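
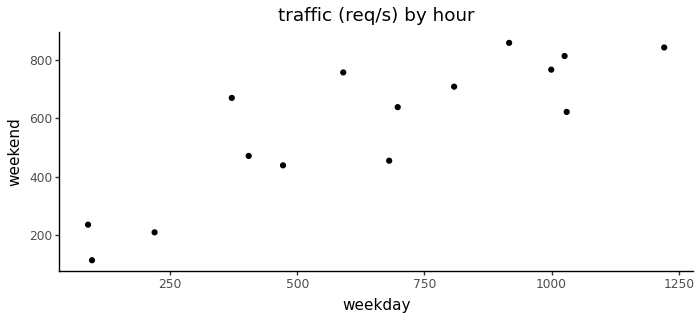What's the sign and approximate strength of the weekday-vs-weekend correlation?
positive, strong

Points are positively correlated; strong (|r| ≈ 0.9).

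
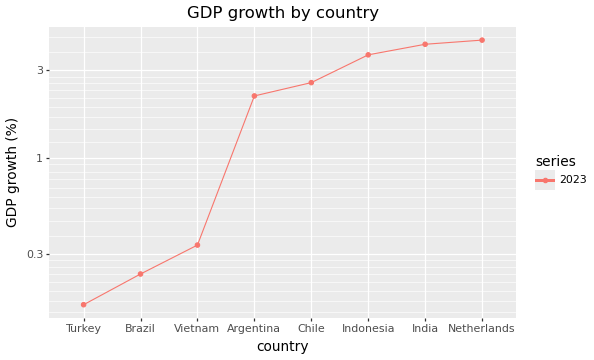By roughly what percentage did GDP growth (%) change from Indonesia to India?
Indonesia ≈ 3.5, India ≈ 4.0; (4.0 − 3.5) / 3.5 ≈ +14.3%.

≈ +14.3%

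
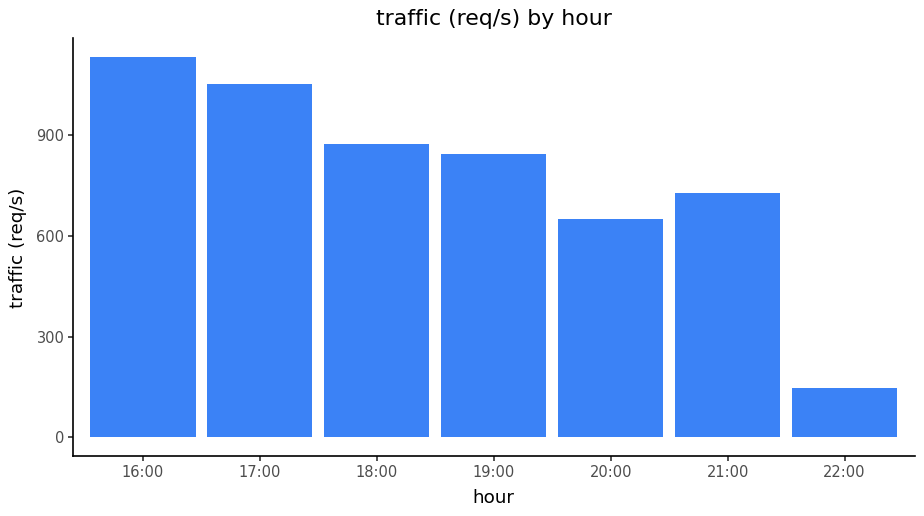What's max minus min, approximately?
≈ 1000

Max 16:00 ≈ 1100, min 22:00 ≈ 100; range ≈ 1000.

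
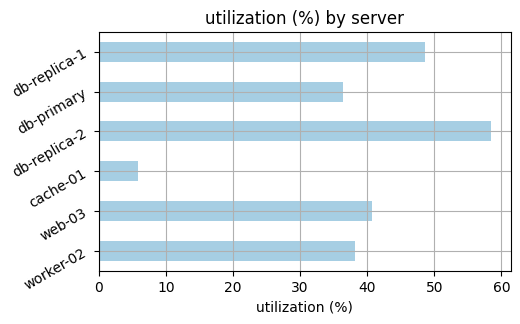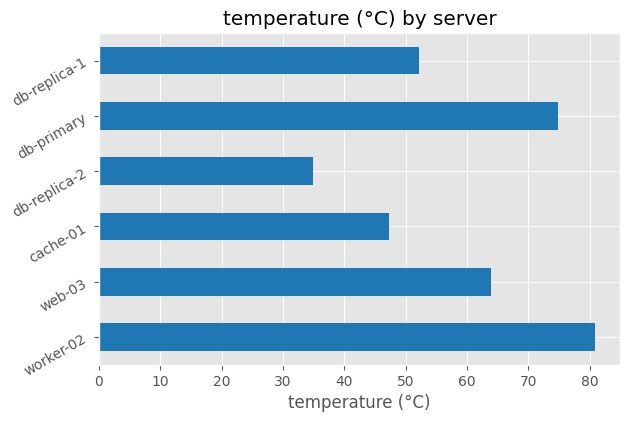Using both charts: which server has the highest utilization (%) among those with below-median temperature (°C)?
Chart 2 median temperature (°C) ≈ 60; below-median servers: cache-01, db-replica-2, db-replica-1. Among those, db-replica-2 has the highest utilization (%) (≈ 60).

db-replica-2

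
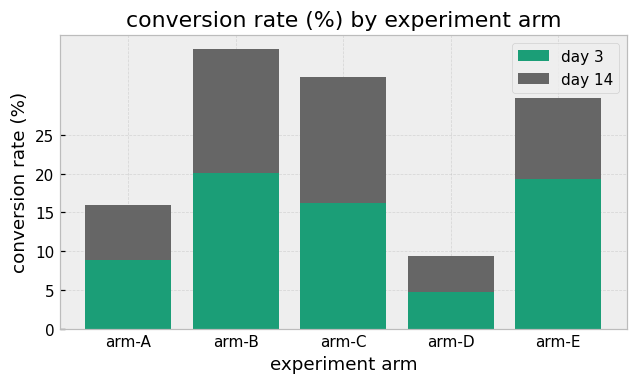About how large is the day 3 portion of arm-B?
≈ 20

day 3 top ≈ 20, bottom ≈ 0; segment ≈ 20.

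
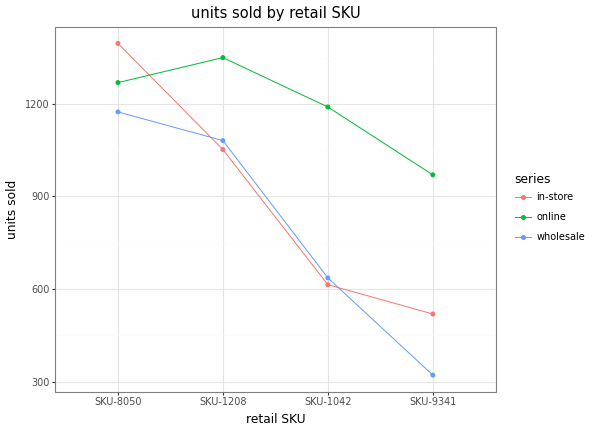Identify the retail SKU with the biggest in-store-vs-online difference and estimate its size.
SKU-1042: in-store ≈ 600, online ≈ 1200 → gap ≈ 600. Next-largest (SKU-9341) is only ≈ 500.

SKU-1042, ≈ 600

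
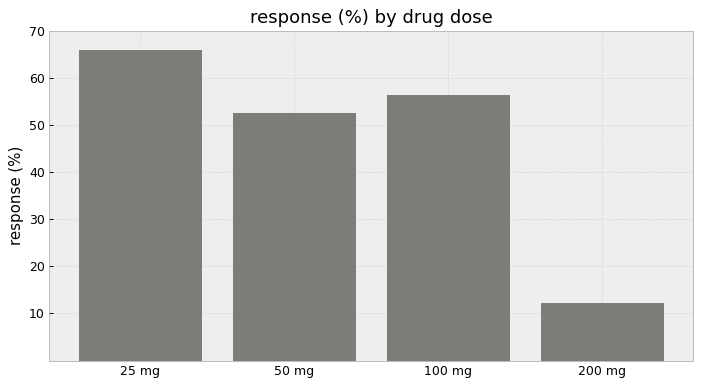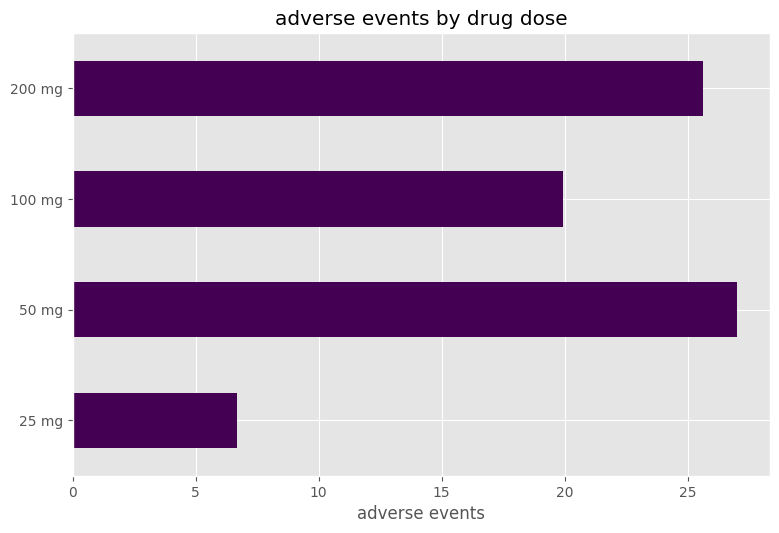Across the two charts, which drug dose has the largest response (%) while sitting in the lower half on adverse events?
Chart 2 median adverse events ≈ 25; below-median drug doses: 25 mg, 100 mg. Among those, 25 mg has the highest response (%) (≈ 70).

25 mg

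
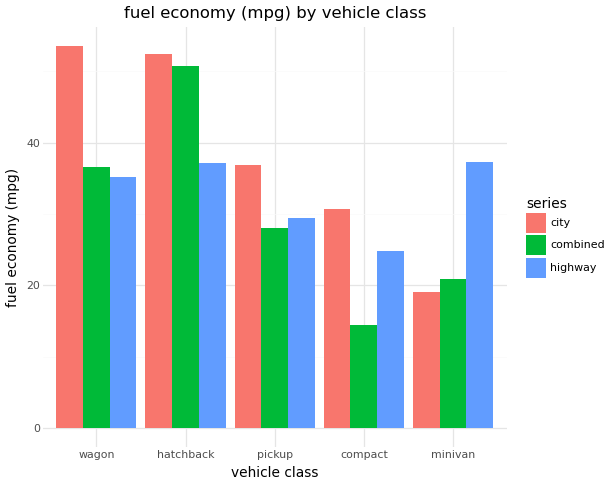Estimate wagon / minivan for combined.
wagon ≈ 35, minivan ≈ 20; 35/20 ≈ 1.75.

≈ 1.75×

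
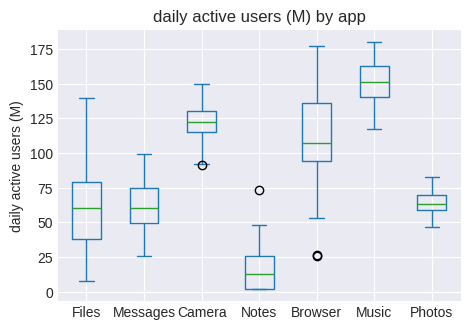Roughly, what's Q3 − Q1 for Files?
≈ 40

Q3 ≈ 80, Q1 ≈ 40; IQR ≈ 40.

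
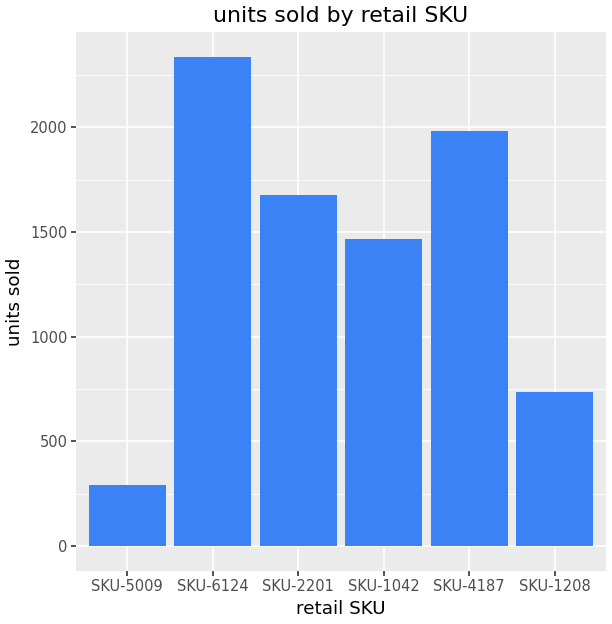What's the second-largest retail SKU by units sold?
SKU-4187

Top 3: SKU-6124 ≈ 2400, SKU-4187 ≈ 2000, SKU-2201 ≈ 1600.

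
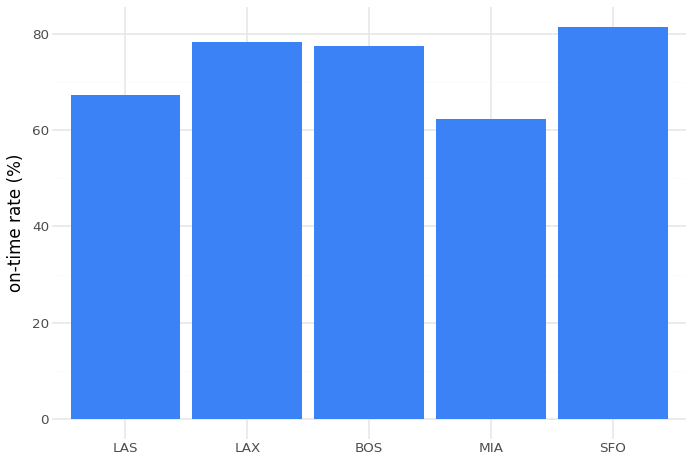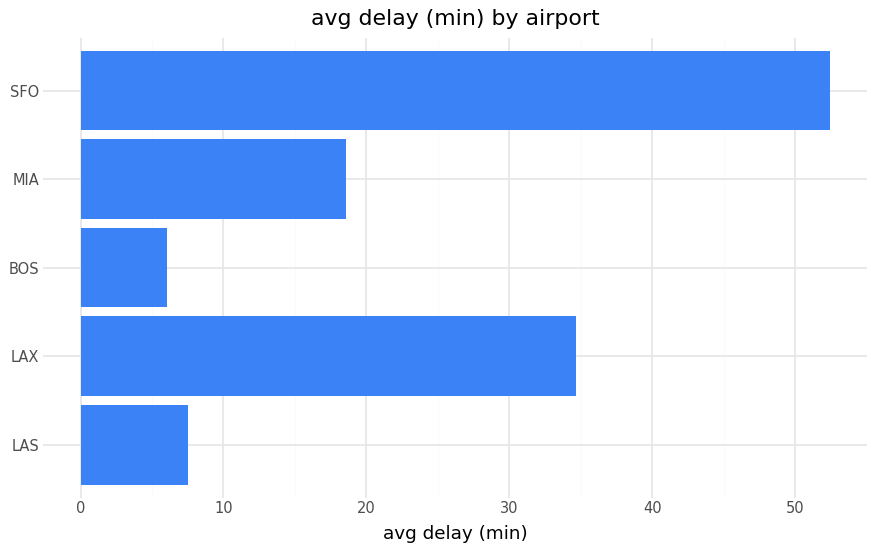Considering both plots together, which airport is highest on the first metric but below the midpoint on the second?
Chart 2 median avg delay (min) ≈ 20; below-median airports: LAS, BOS. Among those, BOS has the highest on-time rate (%) (≈ 80).

BOS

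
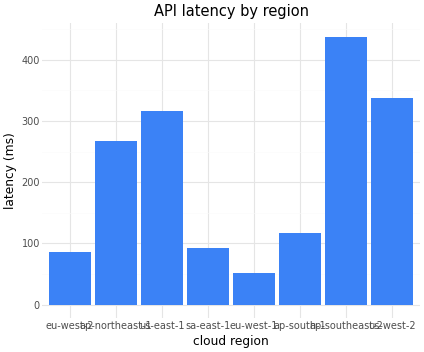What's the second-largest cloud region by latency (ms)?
Top 3: ap-southeast-2 ≈ 450, us-west-2 ≈ 350, us-east-1 ≈ 300.

us-west-2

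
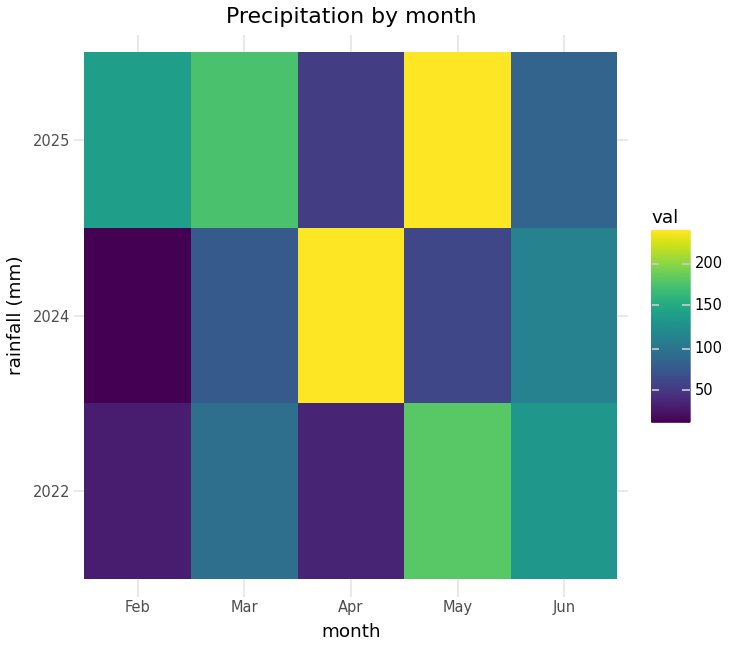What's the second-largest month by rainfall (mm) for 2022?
Jun

Top 3 for 2022: May ≈ 180, Jun ≈ 140, Mar ≈ 100.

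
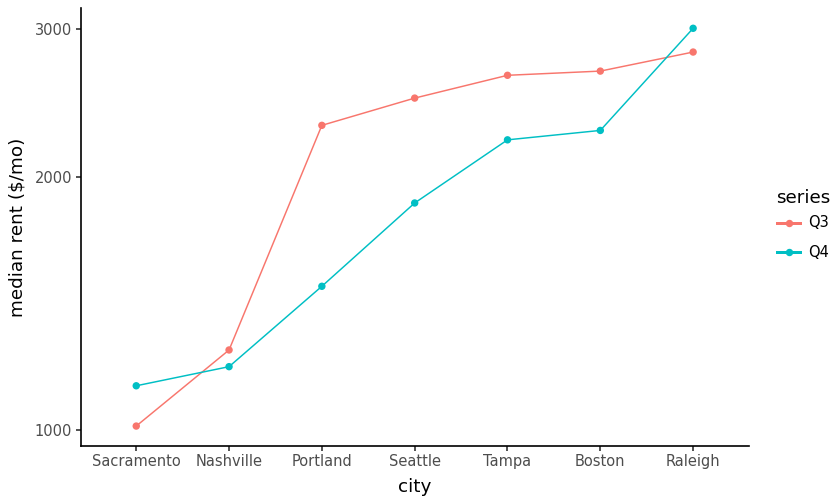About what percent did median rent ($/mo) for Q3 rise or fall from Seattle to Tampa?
Seattle ≈ 2400, Tampa ≈ 2600; (2600 − 2400) / 2400 ≈ +8.3%.

≈ +8.3%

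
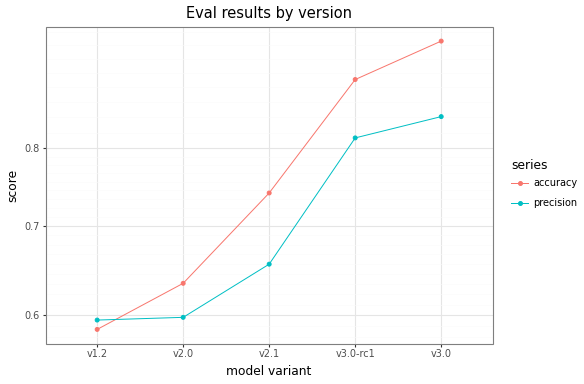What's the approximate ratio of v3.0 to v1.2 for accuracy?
≈ 1.58×

v3.0 ≈ 0.95, v1.2 ≈ 0.60; 0.95/0.60 ≈ 1.58.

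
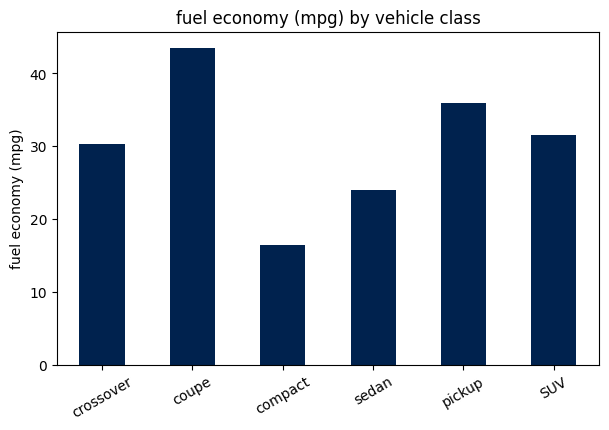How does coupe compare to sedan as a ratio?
≈ 1.8×

coupe ≈ 45, sedan ≈ 25; 45/25 ≈ 1.8.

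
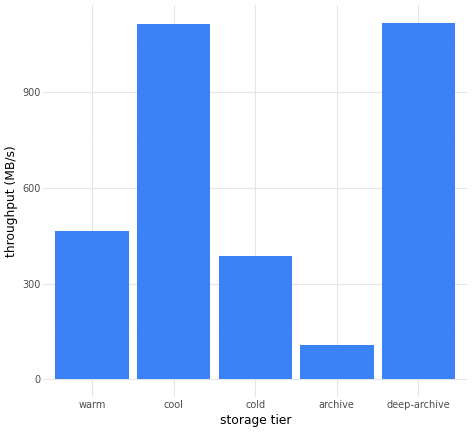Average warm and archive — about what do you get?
≈ 300

(500 + 100) / 2 ≈ 300.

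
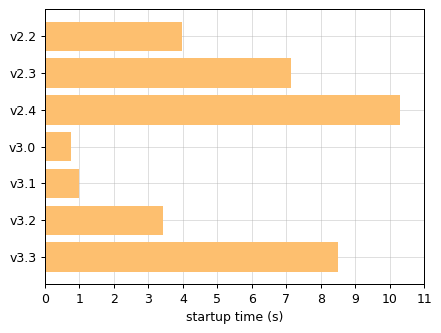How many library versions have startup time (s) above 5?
3

Above 5: v2.3, v2.4, v3.3.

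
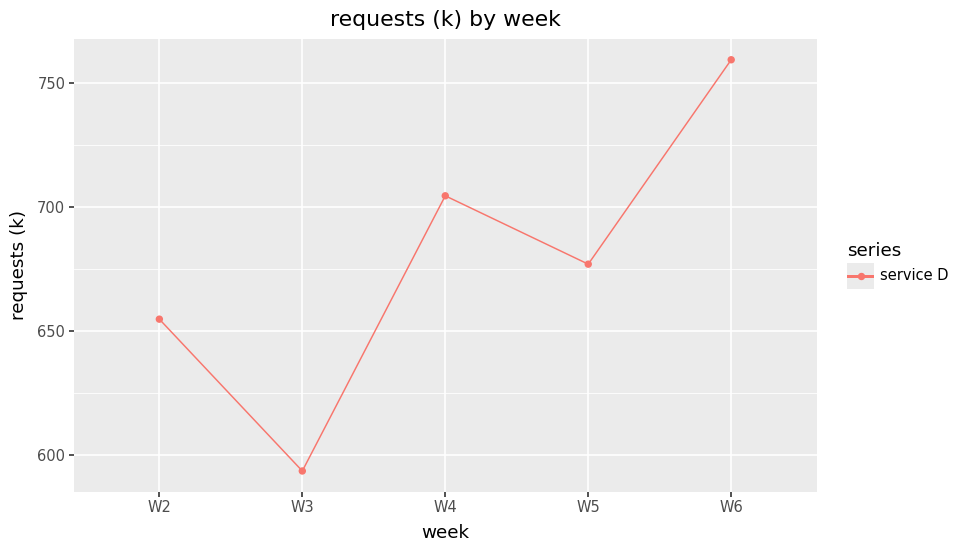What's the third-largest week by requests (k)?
W5

Top 4: W6 ≈ 760, W4 ≈ 700, W5 ≈ 680, W2 ≈ 660.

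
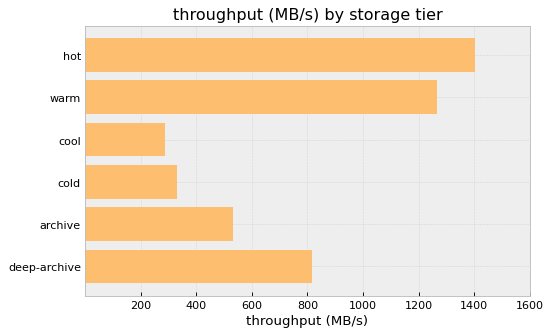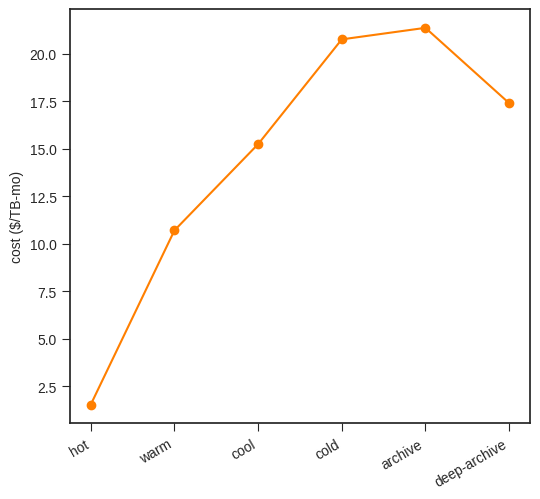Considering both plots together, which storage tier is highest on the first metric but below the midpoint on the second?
hot

Chart 2 median cost ($/TB-mo) ≈ 16; below-median storage tiers: hot, warm, cool. Among those, hot has the highest throughput (MB/s) (≈ 1400).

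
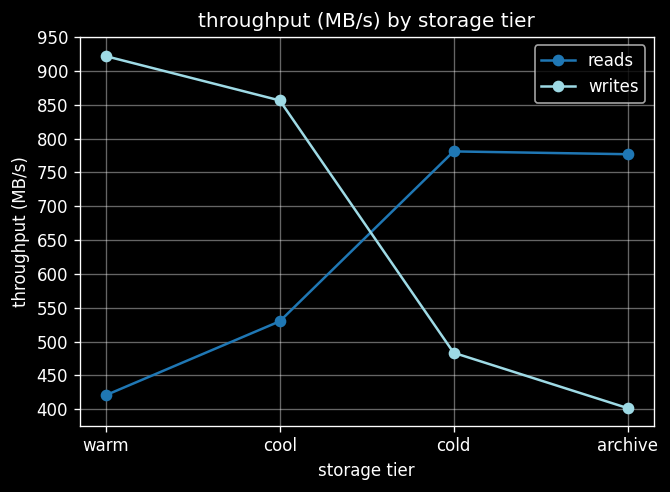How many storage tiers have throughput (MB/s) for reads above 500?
Above 500: cool, cold, archive.

3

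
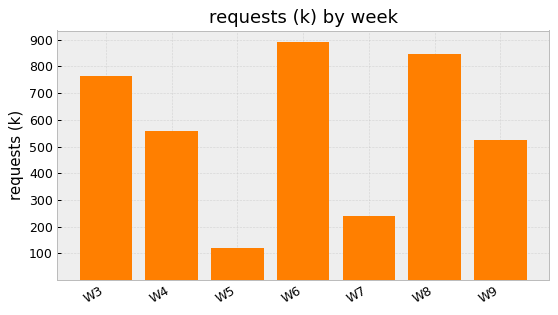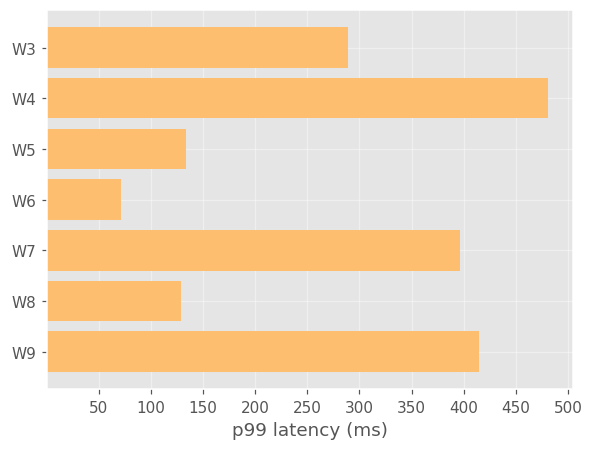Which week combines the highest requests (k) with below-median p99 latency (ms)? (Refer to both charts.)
Chart 2 median p99 latency (ms) ≈ 300; below-median weeks: W5, W6, W8. Among those, W6 has the highest requests (k) (≈ 900).

W6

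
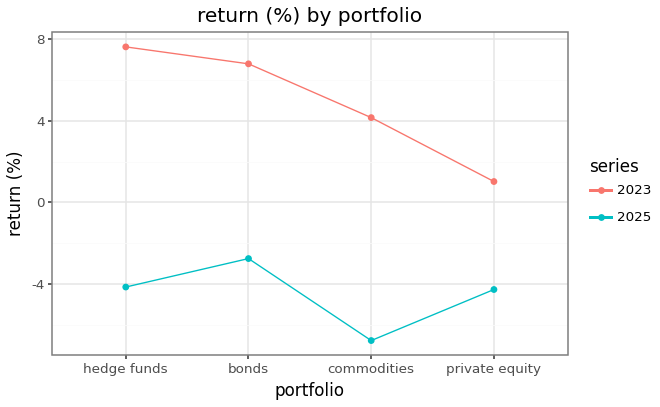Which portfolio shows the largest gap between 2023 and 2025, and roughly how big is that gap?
hedge funds: 2023 ≈ 8, 2025 ≈ -4 → gap ≈ 12. Next-largest (commodities) is only ≈ 10.

hedge funds, ≈ 12 %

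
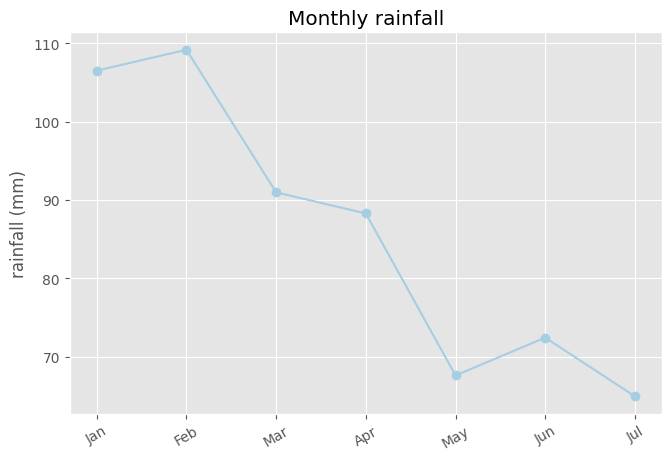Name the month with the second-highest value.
Top 3: Feb ≈ 110, Jan ≈ 105, Mar ≈ 90.

Jan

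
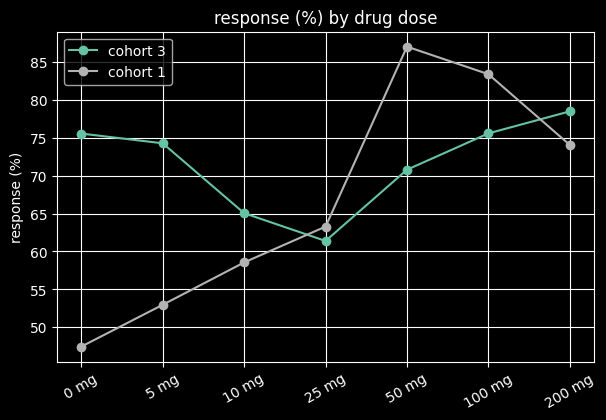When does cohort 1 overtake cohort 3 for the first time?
25 mg

10 mg: cohort 1 ≈ 60 vs cohort 3 ≈ 65 (not yet); 25 mg: cohort 1 ≈ 65 vs cohort 3 ≈ 60 (first crossover).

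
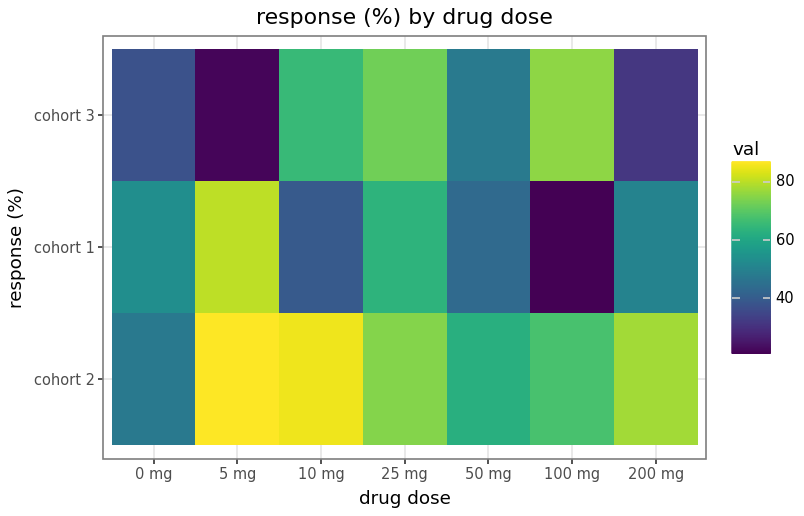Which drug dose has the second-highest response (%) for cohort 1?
25 mg

Top 3 for cohort 1: 5 mg ≈ 80, 25 mg ≈ 60, 0 mg ≈ 50.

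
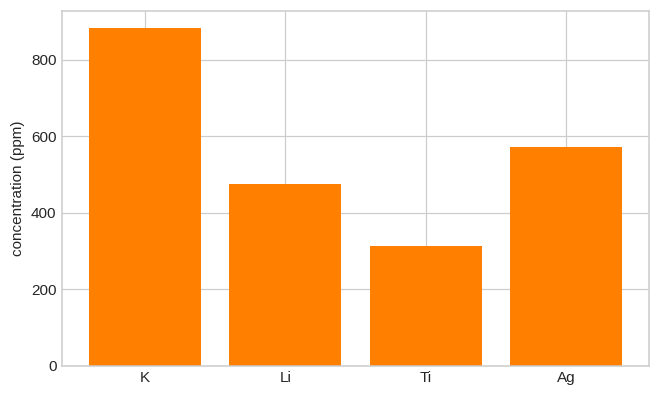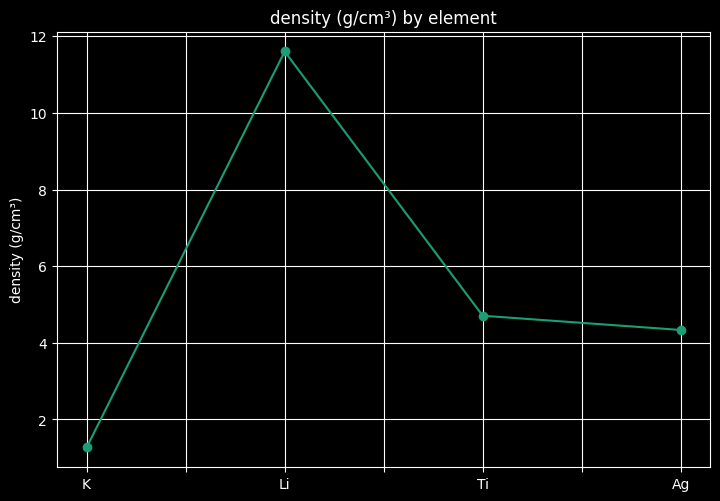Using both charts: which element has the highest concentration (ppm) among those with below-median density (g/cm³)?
K

Chart 2 median density (g/cm³) ≈ 4; below-median elements: K, Ag. Among those, K has the highest concentration (ppm) (≈ 900).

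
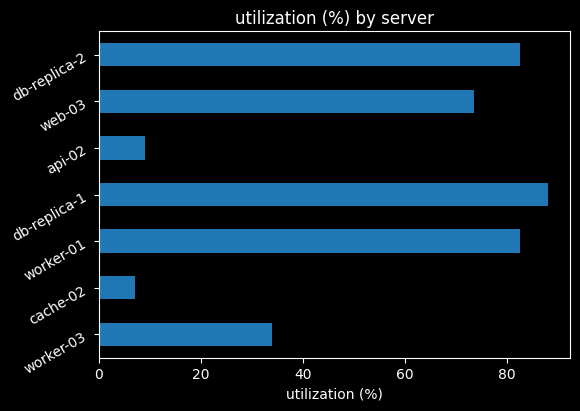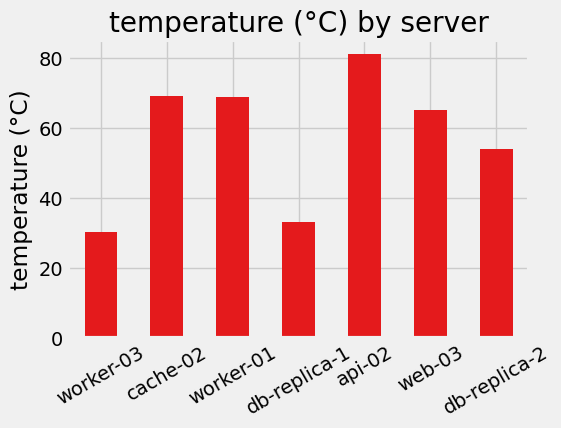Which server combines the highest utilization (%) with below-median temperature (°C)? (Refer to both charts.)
db-replica-1

Chart 2 median temperature (°C) ≈ 70; below-median servers: worker-03, db-replica-1, db-replica-2. Among those, db-replica-1 has the highest utilization (%) (≈ 90).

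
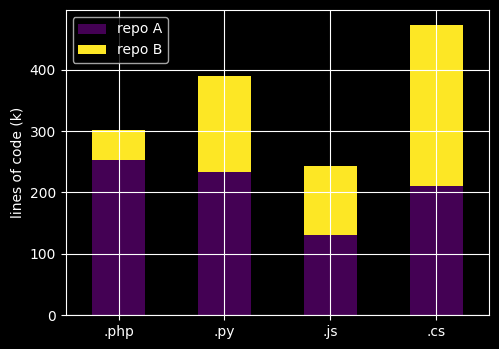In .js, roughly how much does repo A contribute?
repo A top ≈ 150, bottom ≈ 0; segment ≈ 150.

≈ 150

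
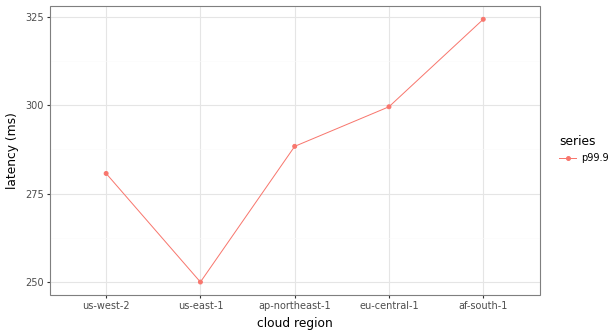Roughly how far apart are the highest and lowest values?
≈ 70

Max af-south-1 ≈ 320, min us-east-1 ≈ 250; range ≈ 70.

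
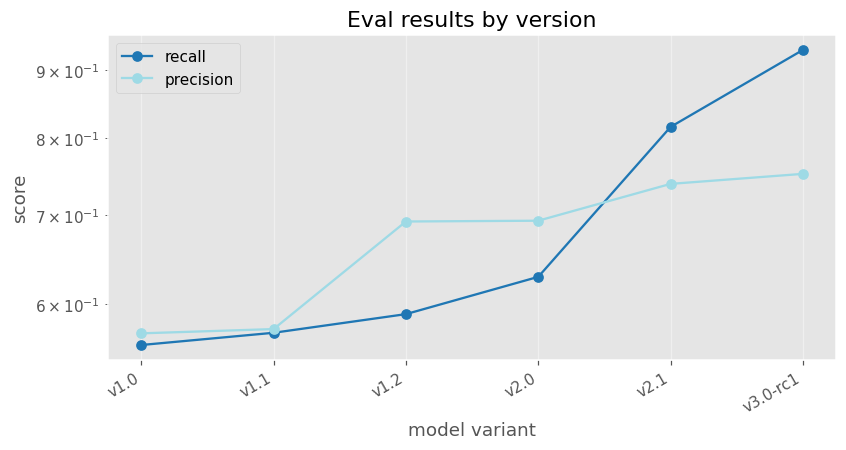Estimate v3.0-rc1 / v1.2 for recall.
v3.0-rc1 ≈ 0.95, v1.2 ≈ 0.60; 0.95/0.60 ≈ 1.58.

≈ 1.58×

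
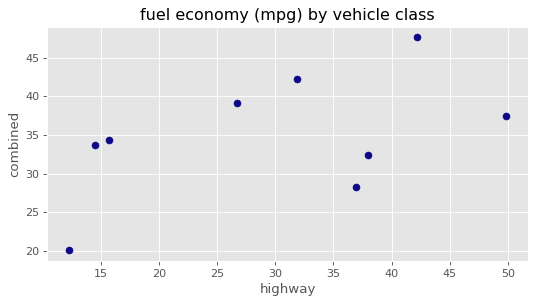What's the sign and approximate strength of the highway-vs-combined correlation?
positive, moderate

Points are positively correlated; moderate (|r| ≈ 0.5).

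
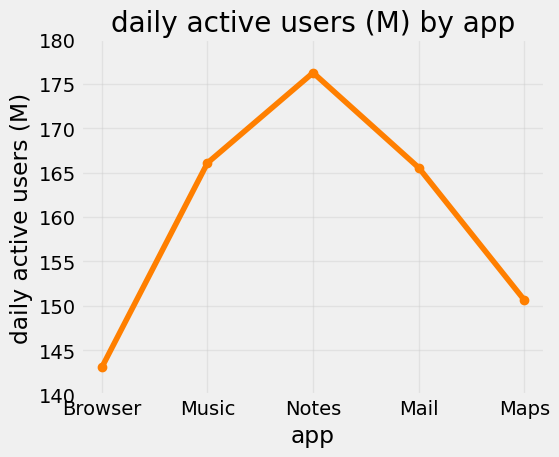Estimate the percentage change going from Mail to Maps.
≈ -9.1%

Mail ≈ 165, Maps ≈ 150; (150 − 165) / 165 ≈ -9.1%.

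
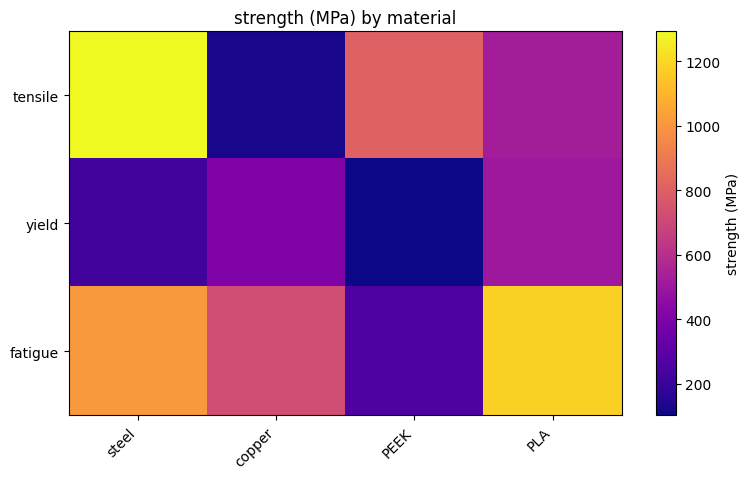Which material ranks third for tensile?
Top 4 for tensile: steel ≈ 1300, PEEK ≈ 800, PLA ≈ 500, copper ≈ 100.

PLA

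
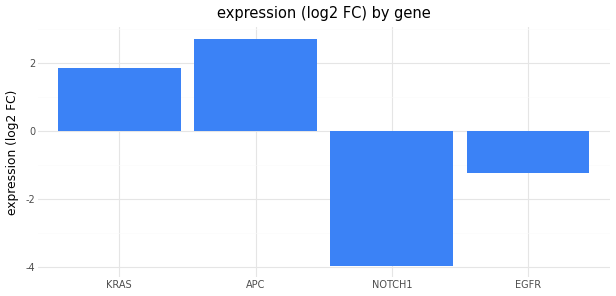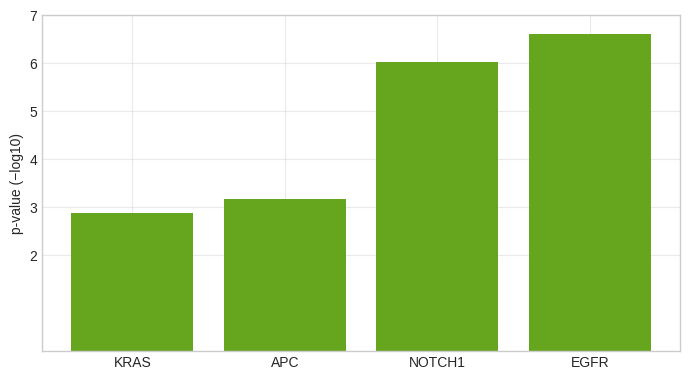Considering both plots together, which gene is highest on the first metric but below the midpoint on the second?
Chart 2 median p-value (−log10) ≈ 5; below-median genes: KRAS, APC. Among those, APC has the highest expression (log2 FC) (≈ 2.5).

APC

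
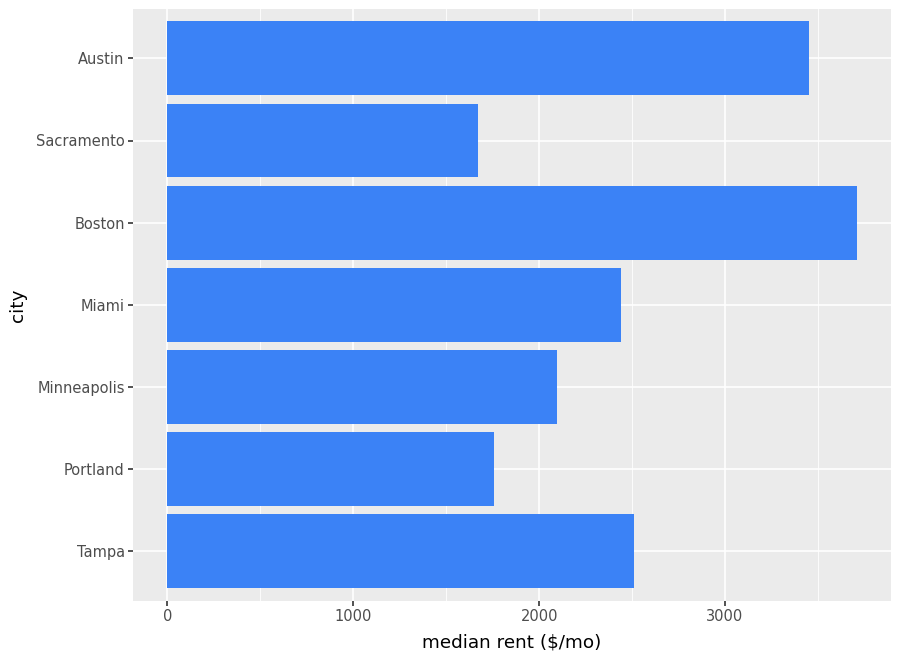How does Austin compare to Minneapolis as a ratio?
Austin ≈ 3500, Minneapolis ≈ 2000; 3500/2000 ≈ 1.75.

≈ 1.75×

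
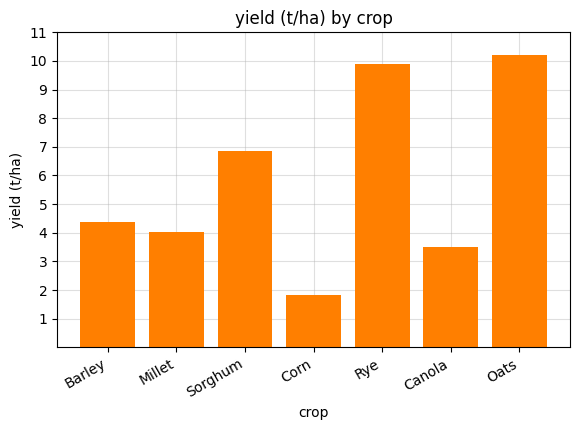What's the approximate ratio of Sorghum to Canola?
Sorghum ≈ 7, Canola ≈ 4; 7/4 ≈ 1.75.

≈ 1.75×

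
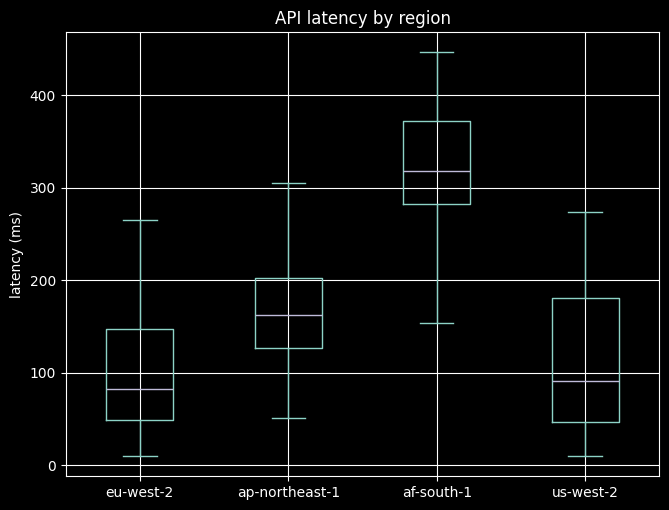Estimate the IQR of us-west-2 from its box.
≈ 140

Q3 ≈ 180, Q1 ≈ 40; IQR ≈ 140.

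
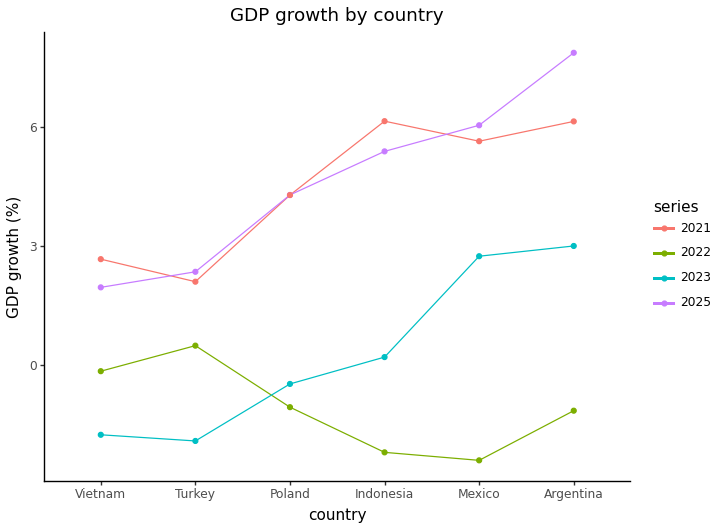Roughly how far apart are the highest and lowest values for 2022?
Max Turkey ≈ 0, min Mexico ≈ -2; range ≈ 2.

≈ 2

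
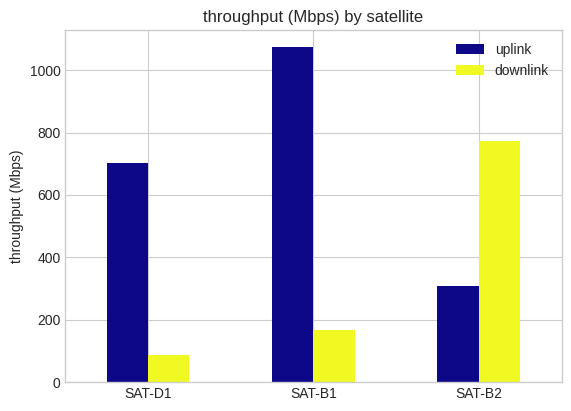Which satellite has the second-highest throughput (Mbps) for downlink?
SAT-B1

Top 3 for downlink: SAT-B2 ≈ 800, SAT-B1 ≈ 200, SAT-D1 ≈ 100.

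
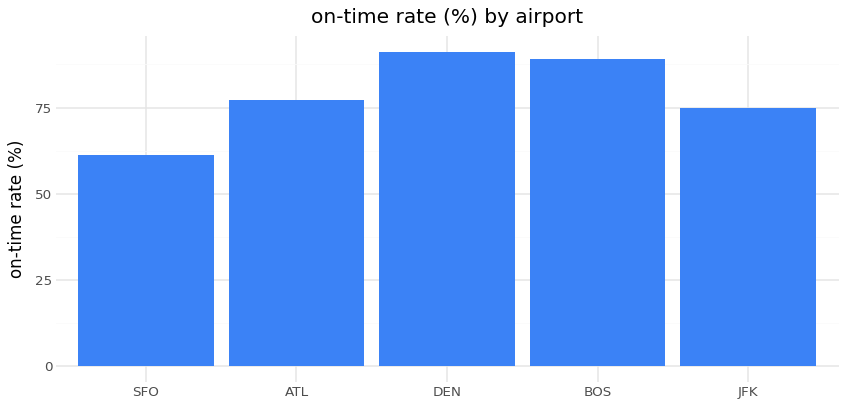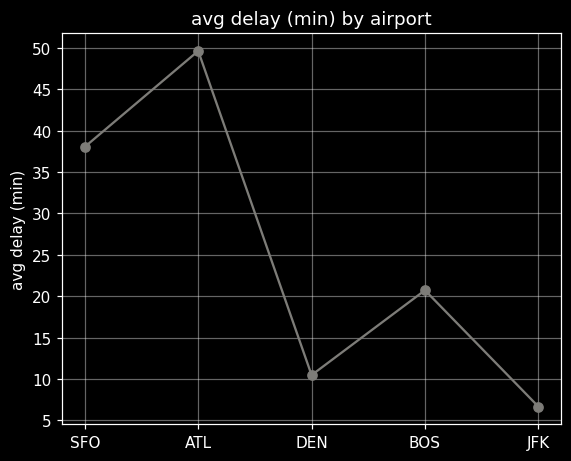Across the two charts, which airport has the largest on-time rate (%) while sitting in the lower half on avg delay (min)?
Chart 2 median avg delay (min) ≈ 20; below-median airports: DEN, JFK. Among those, DEN has the highest on-time rate (%) (≈ 90).

DEN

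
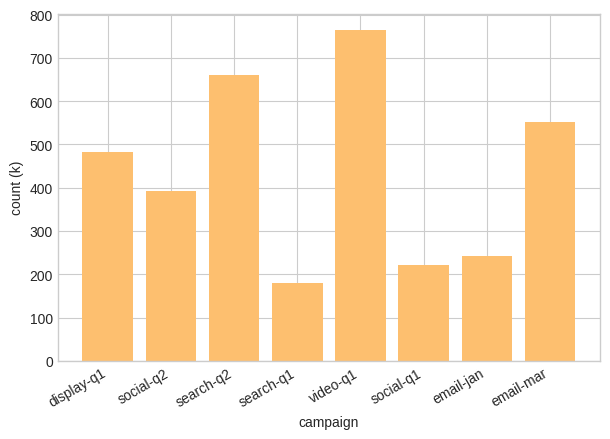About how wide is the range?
Max video-q1 ≈ 800, min search-q1 ≈ 200; range ≈ 600.

≈ 600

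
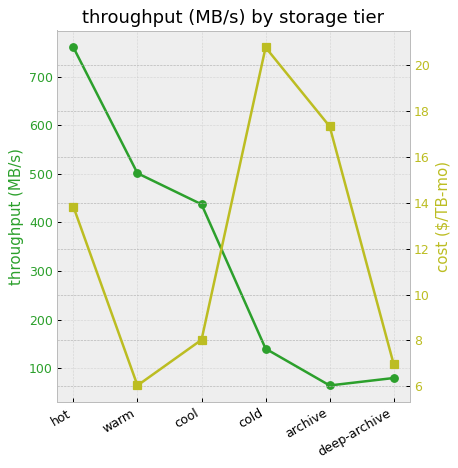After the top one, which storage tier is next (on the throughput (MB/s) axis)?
Top 3 (on the throughput (MB/s) axis): hot ≈ 800, warm ≈ 500, cool ≈ 400.

warm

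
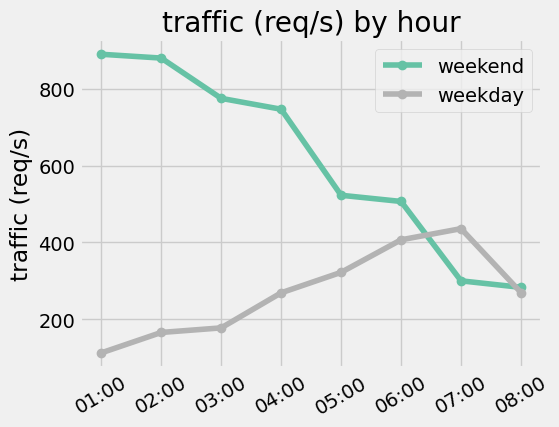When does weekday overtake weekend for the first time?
07:00

06:00: weekday ≈ 400 vs weekend ≈ 500 (not yet); 07:00: weekday ≈ 400 vs weekend ≈ 300 (first crossover).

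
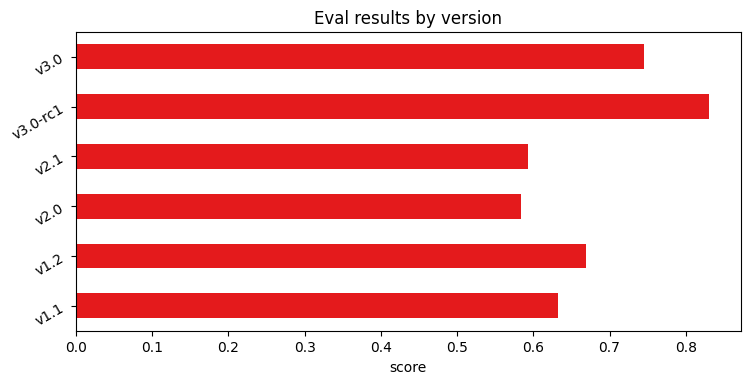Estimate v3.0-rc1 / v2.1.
v3.0-rc1 ≈ 0.8, v2.1 ≈ 0.6; 0.8/0.6 ≈ 1.33.

≈ 1.33×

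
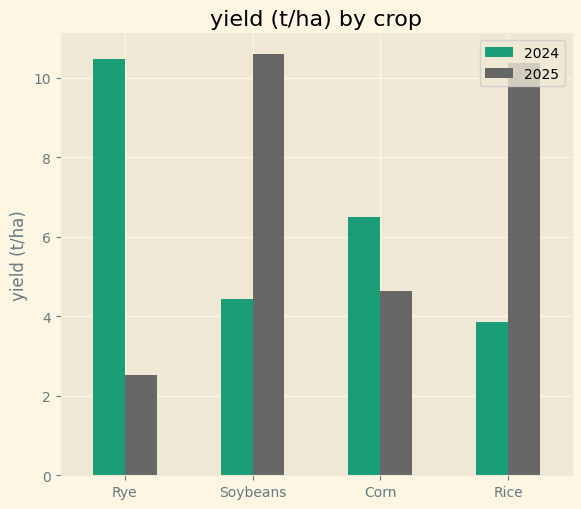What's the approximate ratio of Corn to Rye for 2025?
Corn ≈ 5, Rye ≈ 3; 5/3 ≈ 1.67.

≈ 1.67×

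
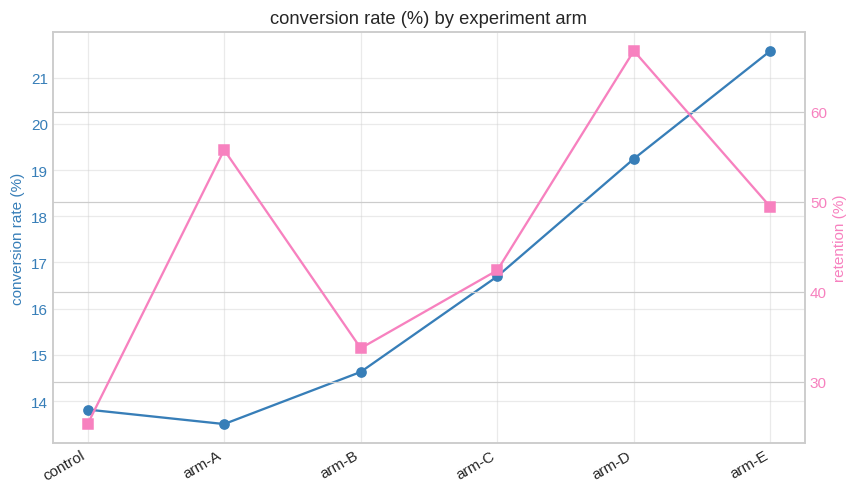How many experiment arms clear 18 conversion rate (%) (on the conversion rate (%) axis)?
Above 18: arm-D, arm-E.

2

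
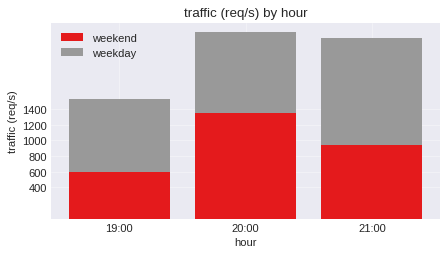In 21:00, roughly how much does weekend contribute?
≈ 1000

weekend top ≈ 1000, bottom ≈ 0; segment ≈ 1000.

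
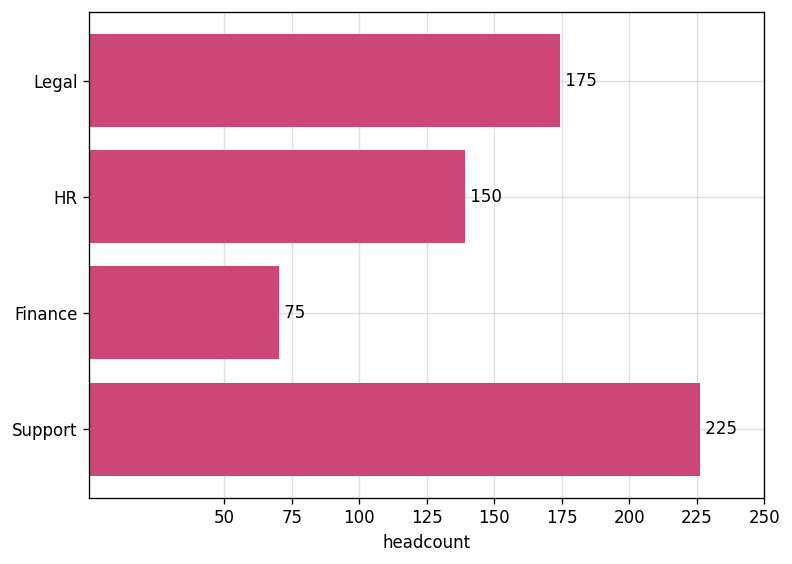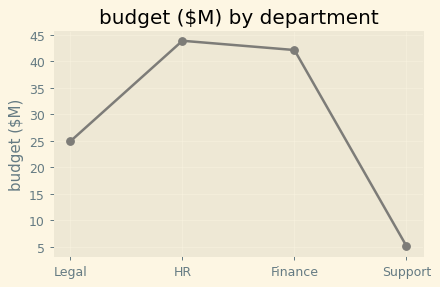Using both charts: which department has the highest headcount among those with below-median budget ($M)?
Chart 2 median budget ($M) ≈ 35; below-median departments: Legal, Support. Among those, Support has the highest headcount (≈ 225).

Support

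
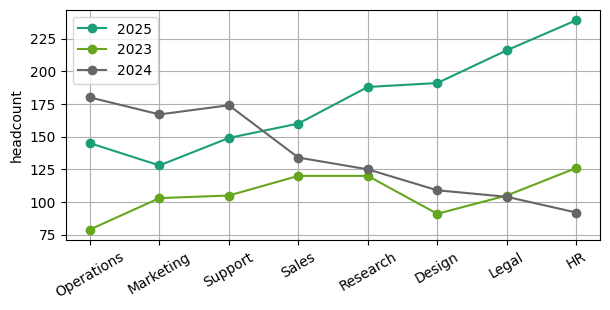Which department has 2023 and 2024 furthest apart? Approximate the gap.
Operations: 2023 ≈ 80, 2024 ≈ 180 → gap ≈ 100. Next-largest (Support) is only ≈ 80.

Operations, ≈ 100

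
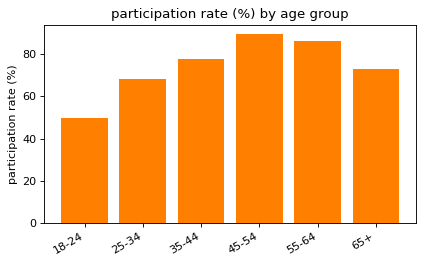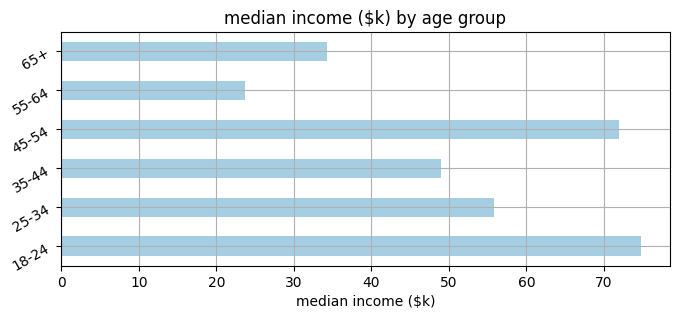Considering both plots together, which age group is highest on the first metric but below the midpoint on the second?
Chart 2 median median income ($k) ≈ 50; below-median age groups: 35-44, 55-64, 65+. Among those, 55-64 has the highest participation rate (%) (≈ 90).

55-64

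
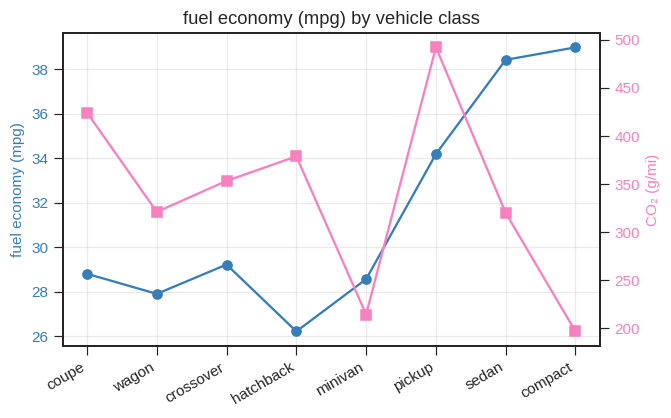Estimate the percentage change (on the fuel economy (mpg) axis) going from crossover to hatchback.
≈ -13.3%

crossover ≈ 30, hatchback ≈ 26; (26 − 30) / 30 ≈ -13.3%.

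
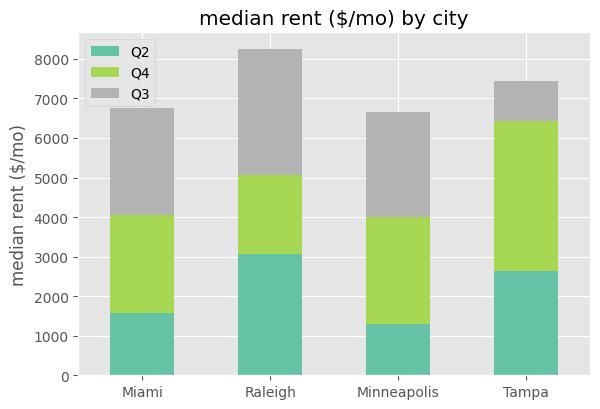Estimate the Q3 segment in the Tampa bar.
Q3 top ≈ 7000, bottom ≈ 6000; segment ≈ 1000.

≈ 1000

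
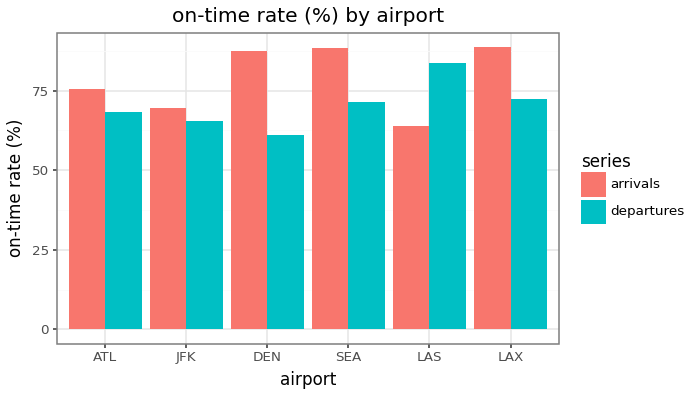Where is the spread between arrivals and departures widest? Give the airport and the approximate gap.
DEN, ≈ 30 %

DEN: arrivals ≈ 90, departures ≈ 60 → gap ≈ 30. Next-largest (LAS) is only ≈ 20.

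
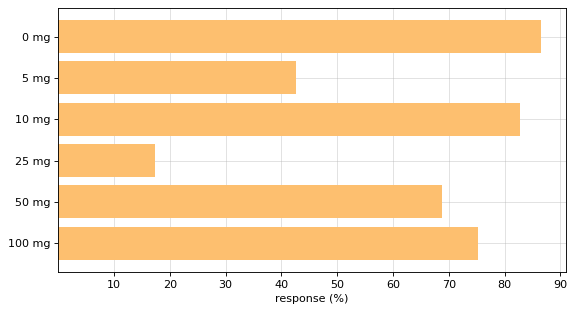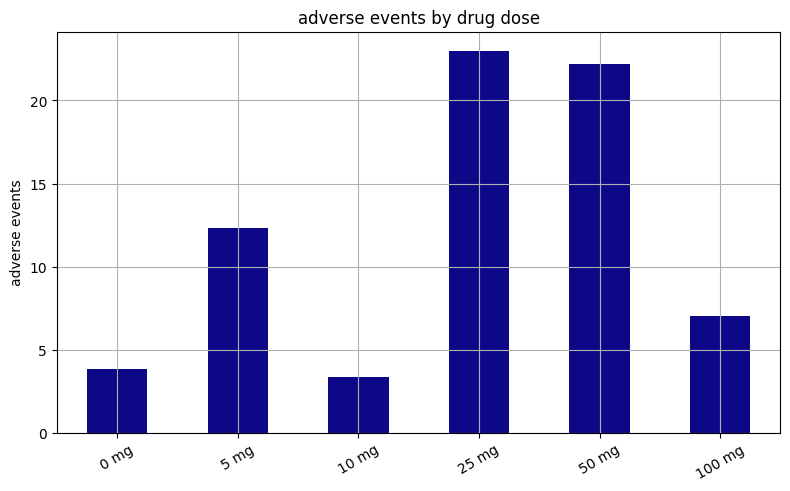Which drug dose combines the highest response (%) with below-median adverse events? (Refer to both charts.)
0 mg

Chart 2 median adverse events ≈ 10; below-median drug doses: 0 mg, 10 mg, 100 mg. Among those, 0 mg has the highest response (%) (≈ 90).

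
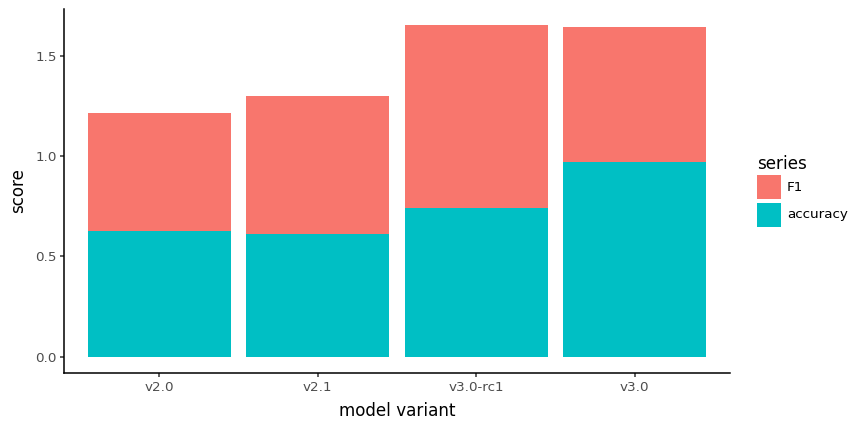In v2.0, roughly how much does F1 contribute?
F1 top ≈ 1.2, bottom ≈ 0.6; segment ≈ 0.6.

≈ 0.6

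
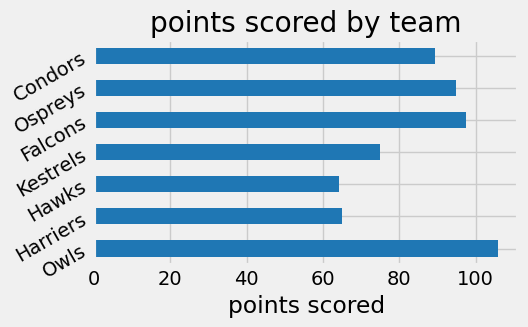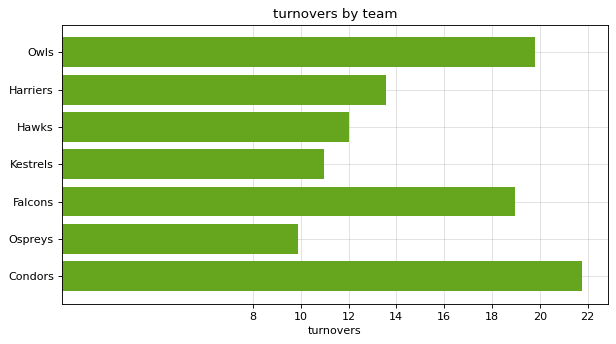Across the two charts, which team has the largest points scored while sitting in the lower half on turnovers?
Chart 2 median turnovers ≈ 14; below-median teams: Hawks, Kestrels, Ospreys. Among those, Ospreys has the highest points scored (≈ 90).

Ospreys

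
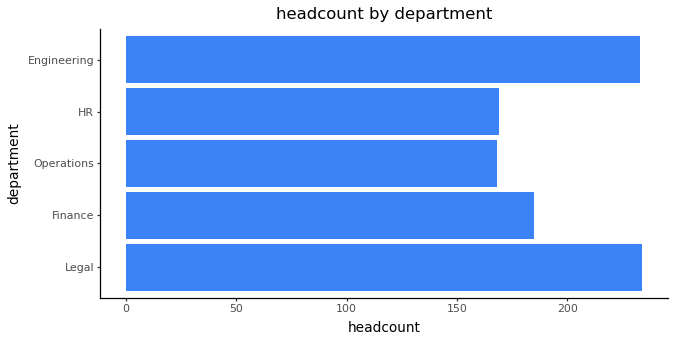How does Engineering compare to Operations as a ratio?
≈ 1.5×

Engineering ≈ 240, Operations ≈ 160; 240/160 ≈ 1.5.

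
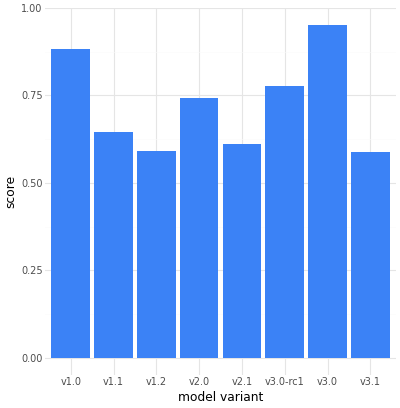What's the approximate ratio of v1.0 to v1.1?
≈ 1.5×

v1.0 ≈ 0.9, v1.1 ≈ 0.6; 0.9/0.6 ≈ 1.5.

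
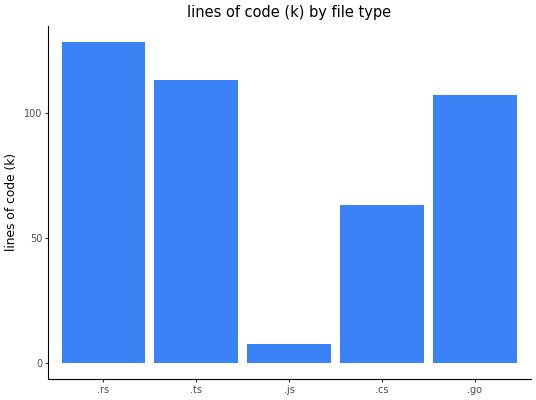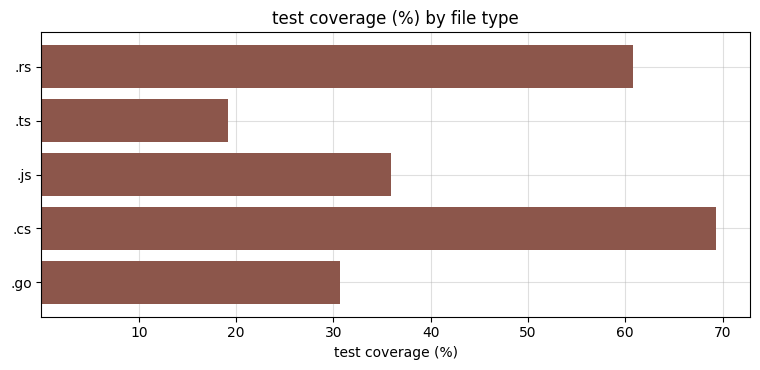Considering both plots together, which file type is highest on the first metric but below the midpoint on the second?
.ts

Chart 2 median test coverage (%) ≈ 40; below-median file types: .ts, .go. Among those, .ts has the highest lines of code (k) (≈ 120).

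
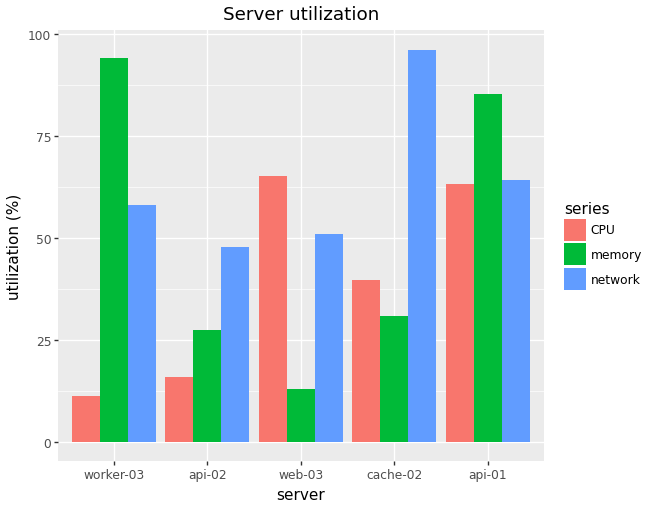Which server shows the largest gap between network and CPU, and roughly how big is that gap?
cache-02, ≈ 60 %

cache-02: network ≈ 100, CPU ≈ 40 → gap ≈ 60. Next-largest (worker-03) is only ≈ 50.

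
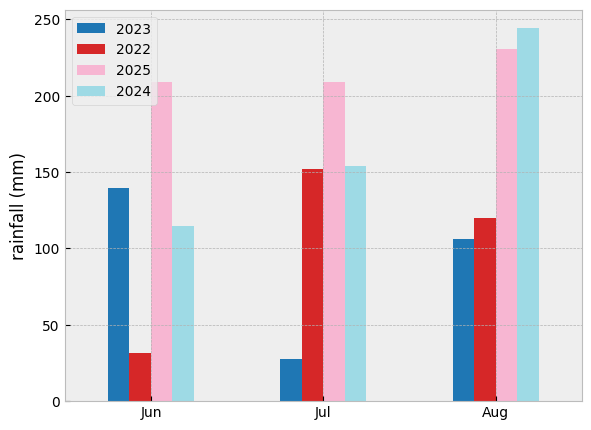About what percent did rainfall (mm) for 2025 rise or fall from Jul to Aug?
Jul ≈ 200, Aug ≈ 225; (225 − 200) / 200 ≈ +12.5%.

≈ +12.5%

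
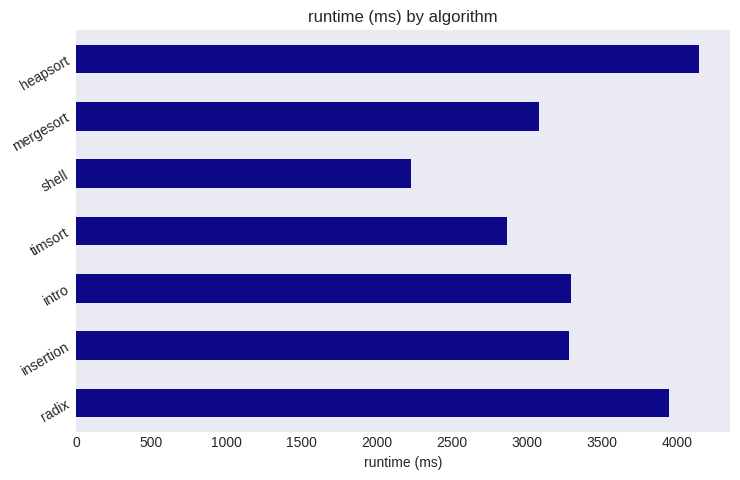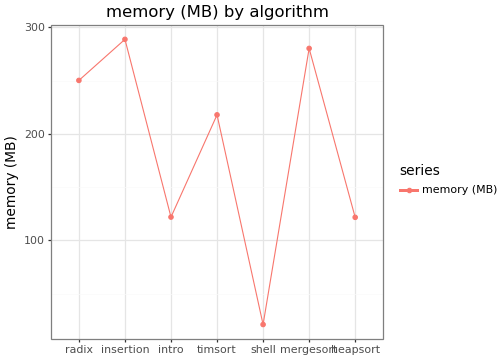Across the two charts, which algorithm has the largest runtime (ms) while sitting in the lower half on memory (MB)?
heapsort

Chart 2 median memory (MB) ≈ 200; below-median algorithms: intro, shell, heapsort. Among those, heapsort has the highest runtime (ms) (≈ 4000).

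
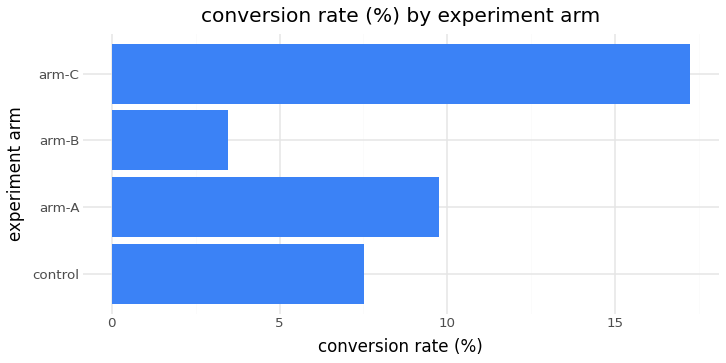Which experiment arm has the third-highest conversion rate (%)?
Top 4: arm-C ≈ 18, arm-A ≈ 10, control ≈ 8, arm-B ≈ 4.

control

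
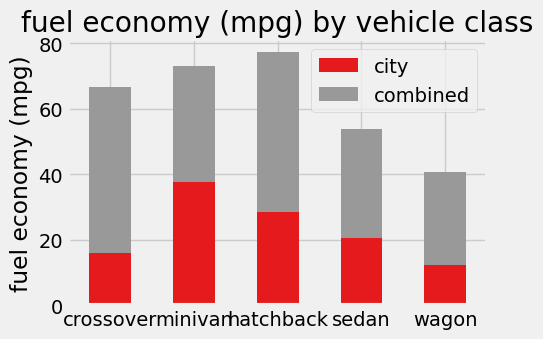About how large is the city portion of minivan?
≈ 40

city top ≈ 40, bottom ≈ 0; segment ≈ 40.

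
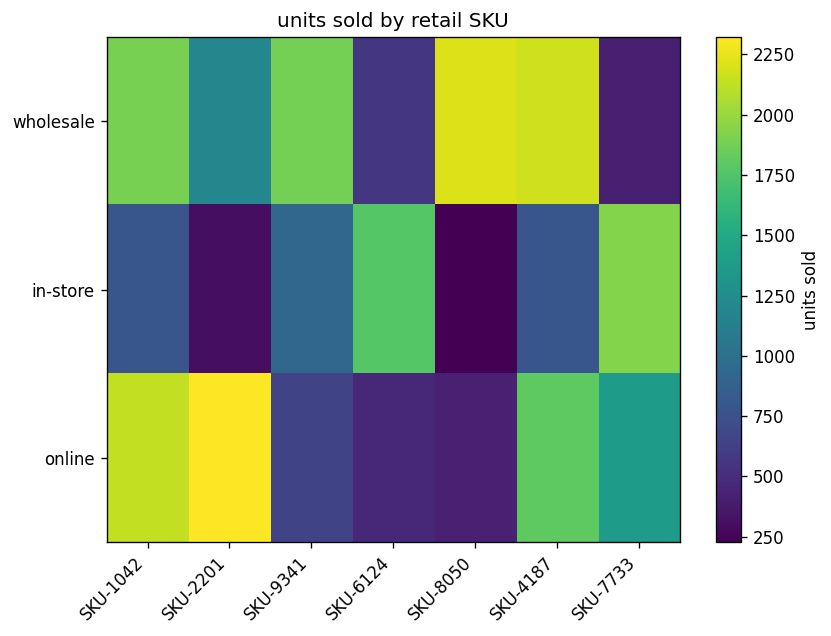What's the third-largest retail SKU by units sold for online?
Top 4 for online: SKU-2201 ≈ 2400, SKU-1042 ≈ 2200, SKU-4187 ≈ 1800, SKU-7733 ≈ 1400.

SKU-4187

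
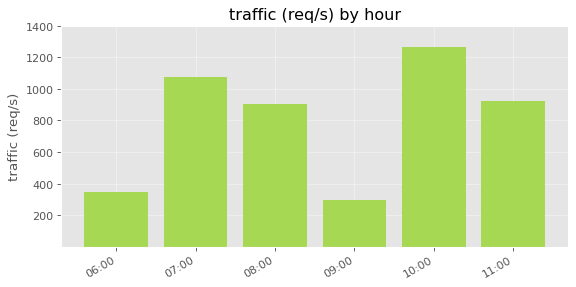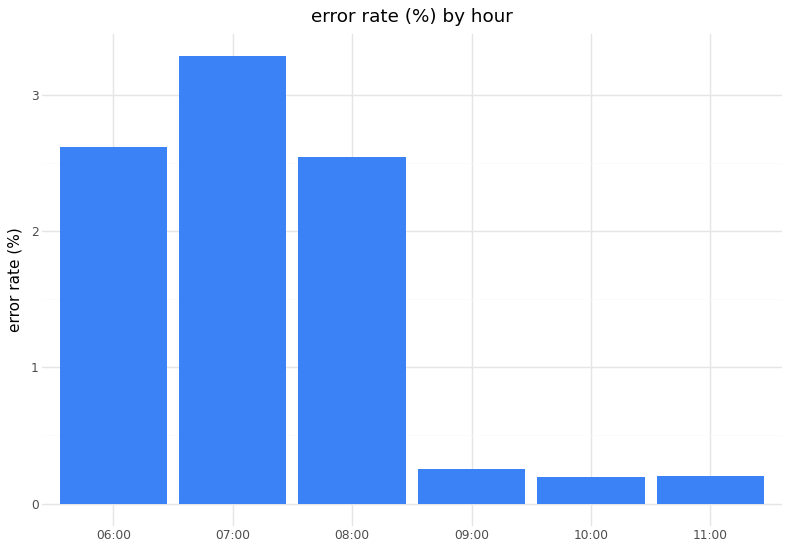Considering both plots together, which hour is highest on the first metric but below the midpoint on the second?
10:00

Chart 2 median error rate (%) ≈ 1.5; below-median hours: 09:00, 10:00, 11:00. Among those, 10:00 has the highest traffic (req/s) (≈ 1200).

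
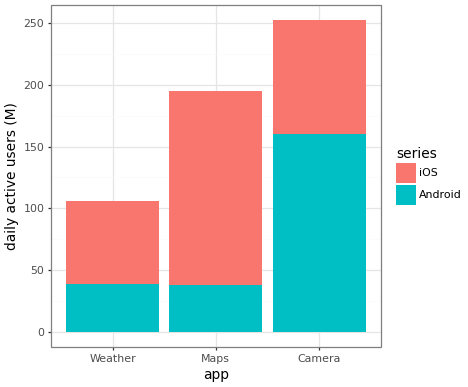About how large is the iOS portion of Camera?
≈ 100

iOS top ≈ 250, bottom ≈ 150; segment ≈ 100.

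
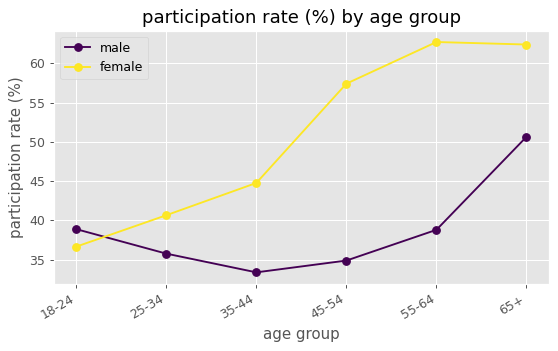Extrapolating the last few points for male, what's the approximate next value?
Last three: 35, 40, 50 → slope ≈ 7.5/step → next ≈ 57.5.

≈ 57.5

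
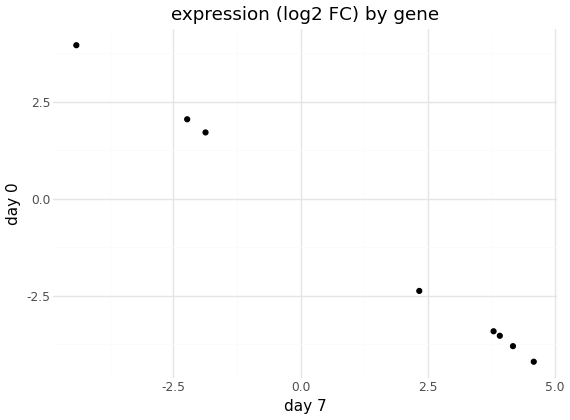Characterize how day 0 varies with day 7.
Points are negatively correlated; strong (|r| ≈ 1.0).

negative, strong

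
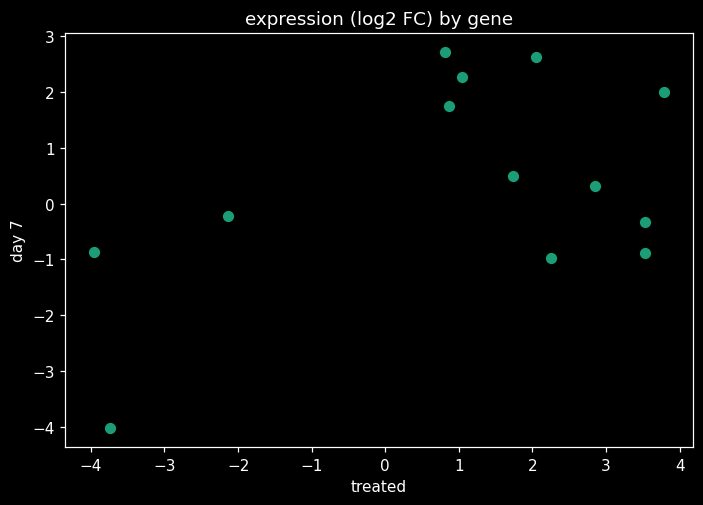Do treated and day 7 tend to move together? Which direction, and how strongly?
Points are positively correlated; moderate (|r| ≈ 0.5).

positive, moderate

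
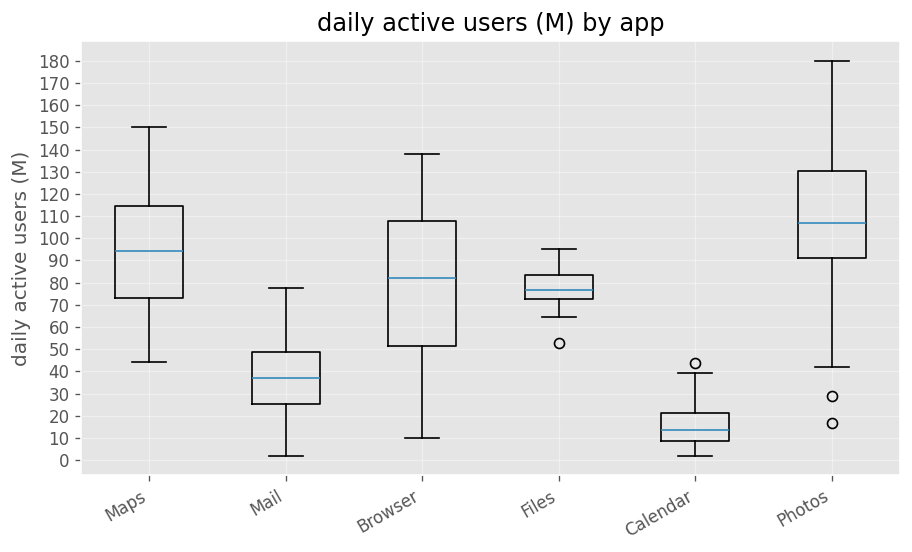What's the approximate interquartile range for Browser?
≈ 60

Q3 ≈ 110, Q1 ≈ 50; IQR ≈ 60.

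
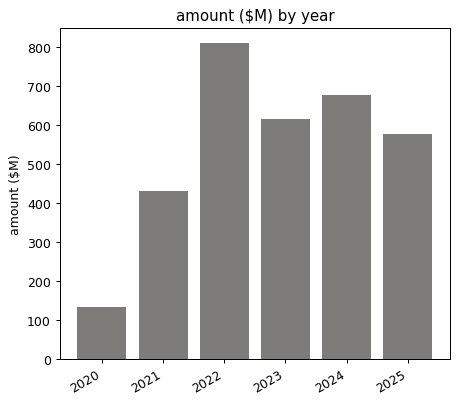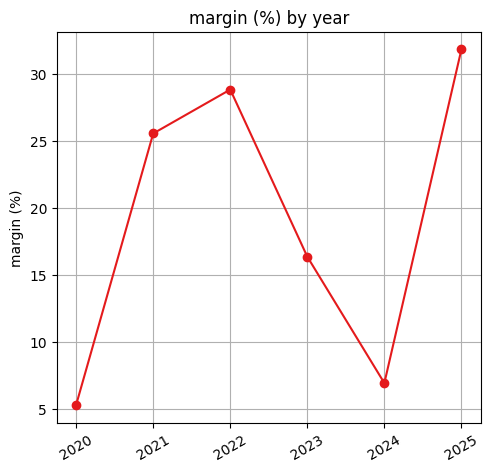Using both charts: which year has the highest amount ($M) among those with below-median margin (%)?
Chart 2 median margin (%) ≈ 20; below-median years: 2020, 2023, 2024. Among those, 2024 has the highest amount ($M) (≈ 700).

2024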